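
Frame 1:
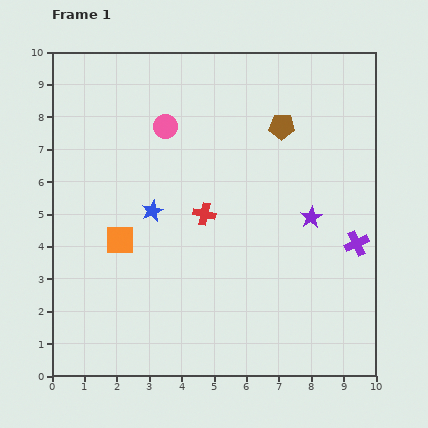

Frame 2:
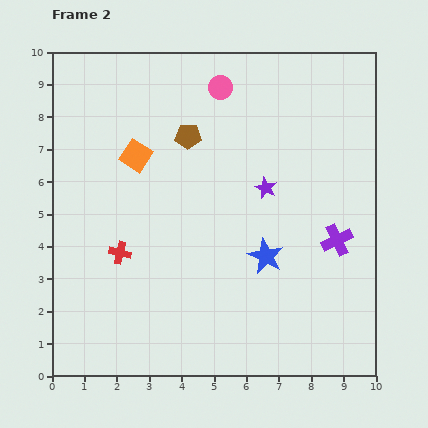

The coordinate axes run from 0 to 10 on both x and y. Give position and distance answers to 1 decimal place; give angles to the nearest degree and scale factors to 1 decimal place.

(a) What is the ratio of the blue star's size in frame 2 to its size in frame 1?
1.6×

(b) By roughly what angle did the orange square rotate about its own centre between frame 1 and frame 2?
32° clockwise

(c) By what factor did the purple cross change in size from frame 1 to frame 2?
1.3×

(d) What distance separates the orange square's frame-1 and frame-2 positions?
2.6

The orange square moved from (2.1, 4.2) to (2.6, 6.8), a distance of √(0.5² + 2.6²) ≈ 2.6.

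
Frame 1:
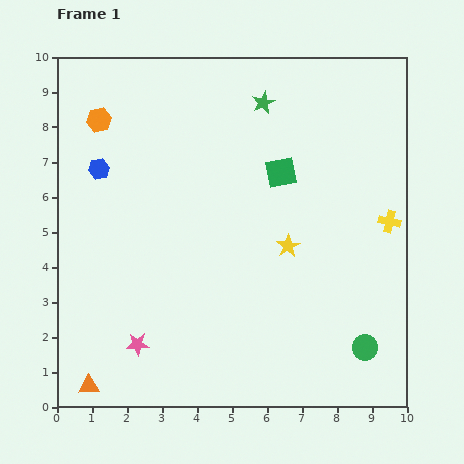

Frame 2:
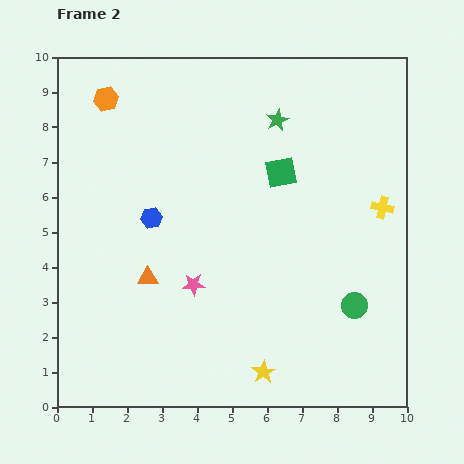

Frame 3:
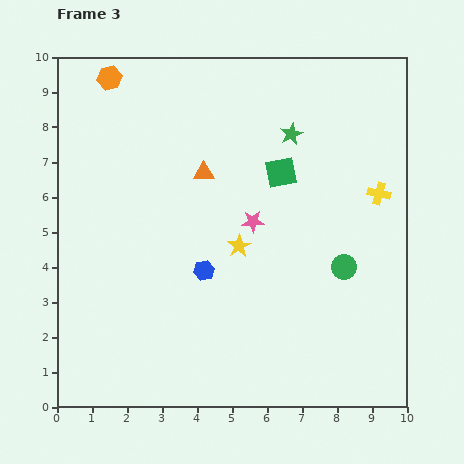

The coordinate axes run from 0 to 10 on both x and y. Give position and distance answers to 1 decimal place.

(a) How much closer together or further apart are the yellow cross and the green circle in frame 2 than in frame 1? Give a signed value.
-0.8

Distance in frame 1: 3.7. Distance in frame 2: 2.9.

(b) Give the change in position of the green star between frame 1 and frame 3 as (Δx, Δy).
(0.8, -0.9)

The green star was at (5.9, 8.7) in frame 1 and (6.7, 7.8) in frame 3.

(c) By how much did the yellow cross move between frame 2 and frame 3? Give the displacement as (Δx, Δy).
(-0.1, 0.4)

The yellow cross was at (9.3, 5.7) in frame 2 and (9.2, 6.1) in frame 3.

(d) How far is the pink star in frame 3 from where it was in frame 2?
2.5

The pink star moved from (3.9, 3.5) to (5.6, 5.3), a distance of √(1.7² + 1.8²) ≈ 2.5.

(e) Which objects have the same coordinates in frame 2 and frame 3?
the green square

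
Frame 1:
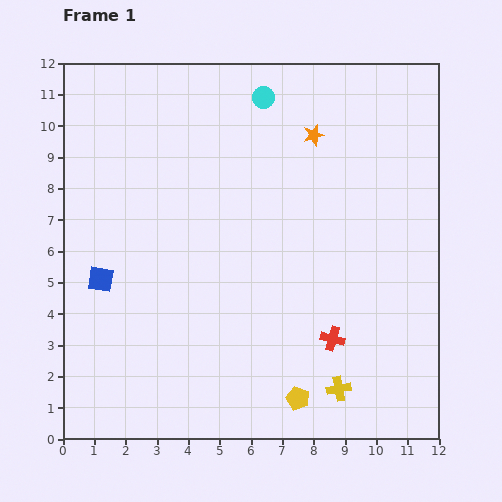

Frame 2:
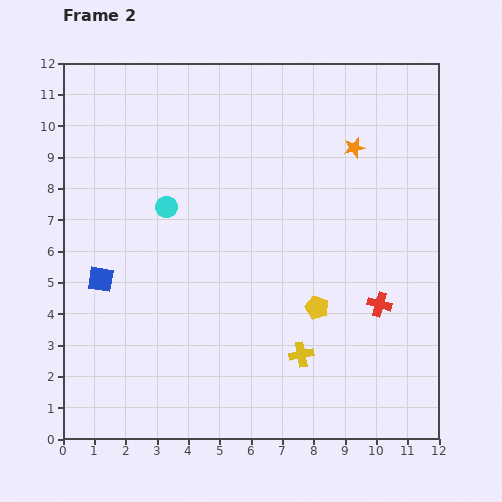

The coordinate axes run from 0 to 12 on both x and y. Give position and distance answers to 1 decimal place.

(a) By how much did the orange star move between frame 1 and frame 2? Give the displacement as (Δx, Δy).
(1.3, -0.4)

The orange star was at (8.0, 9.7) in frame 1 and (9.3, 9.3) in frame 2.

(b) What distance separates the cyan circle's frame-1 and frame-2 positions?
4.7

The cyan circle moved from (6.4, 10.9) to (3.3, 7.4), a distance of √(3.1² + 3.5²) ≈ 4.7.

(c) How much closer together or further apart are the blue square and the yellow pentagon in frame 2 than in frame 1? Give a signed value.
-0.4

Distance in frame 1: 7.4. Distance in frame 2: 7.0.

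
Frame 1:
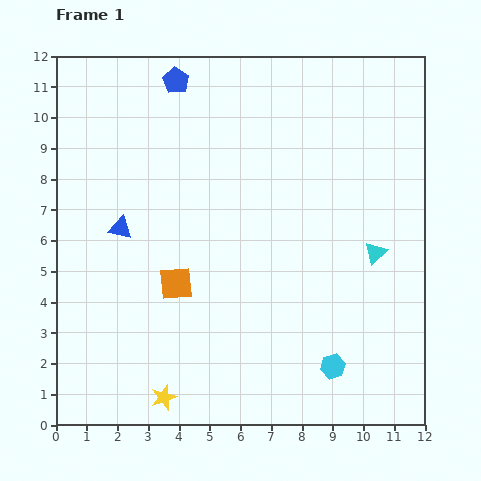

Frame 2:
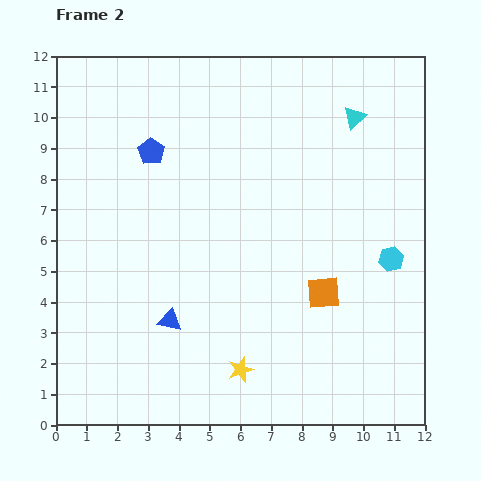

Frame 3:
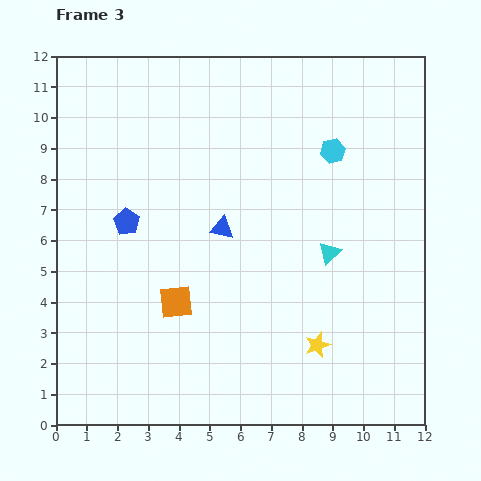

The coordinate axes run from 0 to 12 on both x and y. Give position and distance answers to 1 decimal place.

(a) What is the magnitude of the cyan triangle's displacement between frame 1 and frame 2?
4.5

The cyan triangle moved from (10.4, 5.6) to (9.7, 10.0), a distance of √(0.7² + 4.4²) ≈ 4.5.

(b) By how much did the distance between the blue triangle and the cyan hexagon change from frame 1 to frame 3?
-3.8

Distance in frame 1: 8.2. Distance in frame 3: 4.4.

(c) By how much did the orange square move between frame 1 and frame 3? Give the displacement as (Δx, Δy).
(0.0, -0.6)

The orange square was at (3.9, 4.6) in frame 1 and (3.9, 4.0) in frame 3.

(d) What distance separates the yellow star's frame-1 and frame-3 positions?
5.3

The yellow star moved from (3.5, 0.9) to (8.5, 2.6), a distance of √(5.0² + 1.7²) ≈ 5.3.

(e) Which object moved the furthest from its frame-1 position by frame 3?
the cyan hexagon

(moved 7.0; next 5.3)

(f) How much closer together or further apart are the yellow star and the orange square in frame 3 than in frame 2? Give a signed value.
+1.1

Distance in frame 2: 3.7. Distance in frame 3: 4.8.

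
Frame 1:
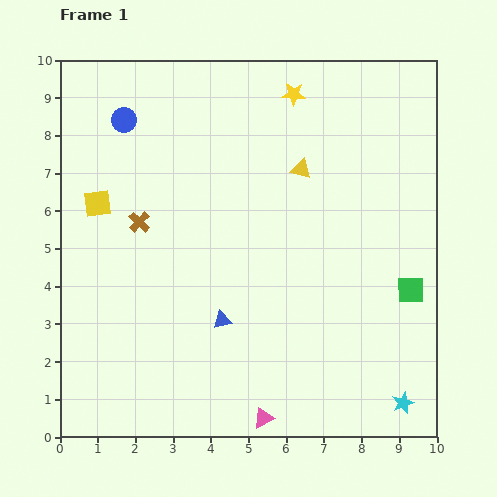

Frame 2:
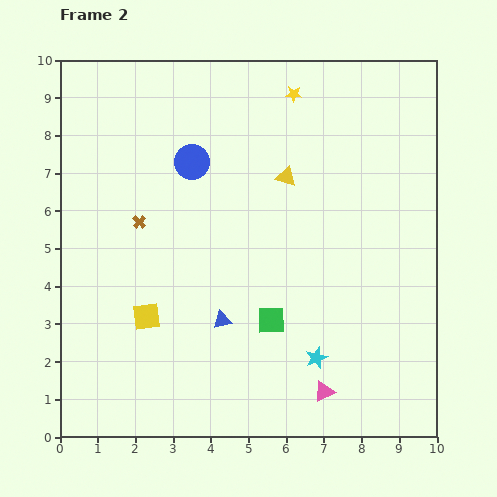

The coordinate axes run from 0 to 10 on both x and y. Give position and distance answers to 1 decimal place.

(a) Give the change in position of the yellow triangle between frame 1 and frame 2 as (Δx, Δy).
(-0.4, -0.2)

The yellow triangle was at (6.4, 7.1) in frame 1 and (6.0, 6.9) in frame 2.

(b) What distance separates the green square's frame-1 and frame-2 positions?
3.8

The green square moved from (9.3, 3.9) to (5.6, 3.1), a distance of √(3.7² + 0.8²) ≈ 3.8.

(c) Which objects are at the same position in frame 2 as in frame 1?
the brown cross, the yellow star, the blue triangle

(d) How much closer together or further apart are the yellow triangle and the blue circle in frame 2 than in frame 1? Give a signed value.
-2.4

Distance in frame 1: 4.9. Distance in frame 2: 2.5.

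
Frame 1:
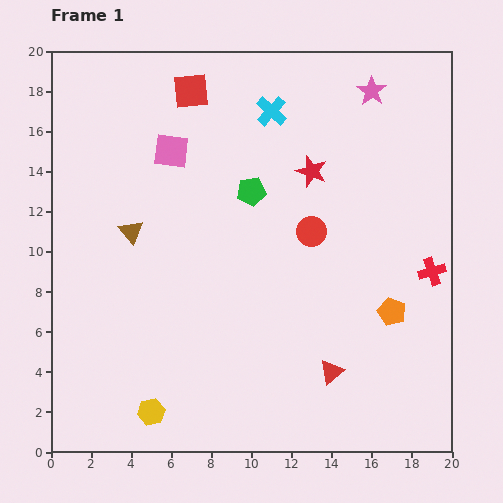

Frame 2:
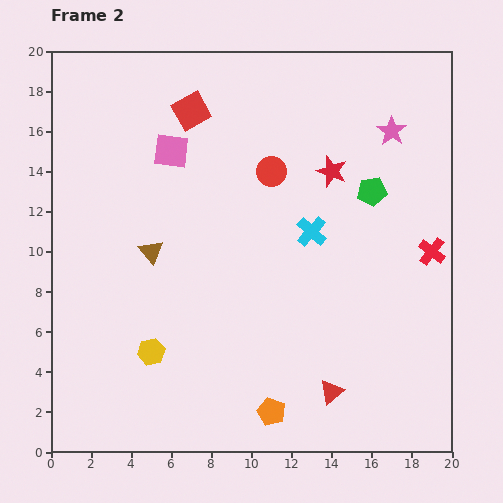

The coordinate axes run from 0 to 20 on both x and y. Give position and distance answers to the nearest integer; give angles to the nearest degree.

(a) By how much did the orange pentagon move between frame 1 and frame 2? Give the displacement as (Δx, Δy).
(-6, -5)

The orange pentagon was at (17, 7) in frame 1 and (11, 2) in frame 2.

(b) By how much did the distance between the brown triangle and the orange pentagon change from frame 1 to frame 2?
-4

Distance in frame 1: 14. Distance in frame 2: 10.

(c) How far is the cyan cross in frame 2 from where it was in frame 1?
6

The cyan cross moved from (11, 17) to (13, 11), a distance of √(2² + 6²) ≈ 6.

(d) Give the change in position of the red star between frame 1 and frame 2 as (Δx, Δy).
(1, 0)

The red star was at (13, 14) in frame 1 and (14, 14) in frame 2.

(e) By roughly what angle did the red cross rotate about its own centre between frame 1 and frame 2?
34° counter-clockwise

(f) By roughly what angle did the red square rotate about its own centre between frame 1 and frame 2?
24° counter-clockwise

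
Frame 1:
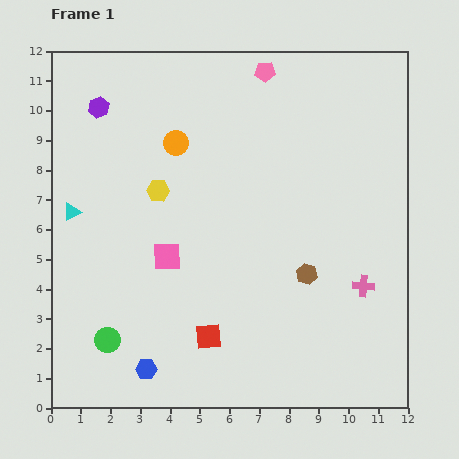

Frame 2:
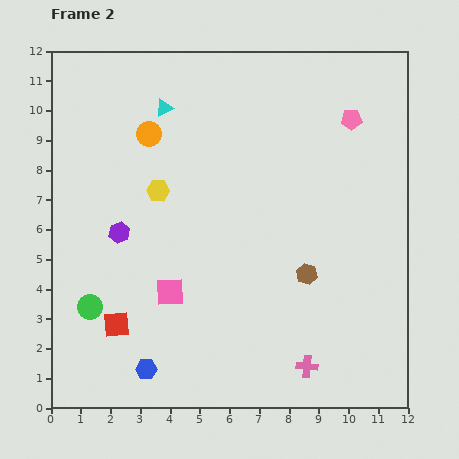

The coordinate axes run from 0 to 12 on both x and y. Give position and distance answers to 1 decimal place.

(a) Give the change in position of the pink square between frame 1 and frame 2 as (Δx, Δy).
(0.1, -1.2)

The pink square was at (3.9, 5.1) in frame 1 and (4.0, 3.9) in frame 2.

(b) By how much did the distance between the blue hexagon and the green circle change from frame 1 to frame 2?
+1.2

Distance in frame 1: 1.6. Distance in frame 2: 2.8.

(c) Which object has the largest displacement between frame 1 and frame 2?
the cyan triangle

(moved 4.7; next 4.3)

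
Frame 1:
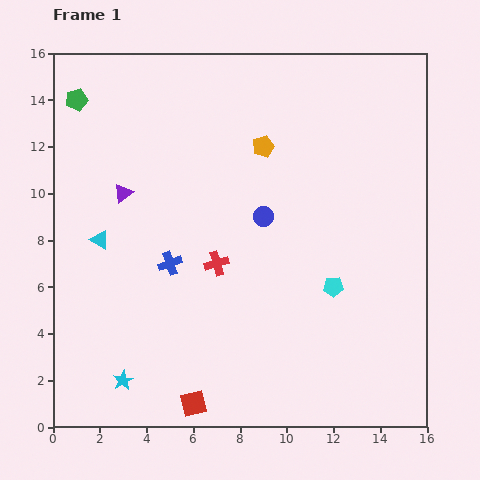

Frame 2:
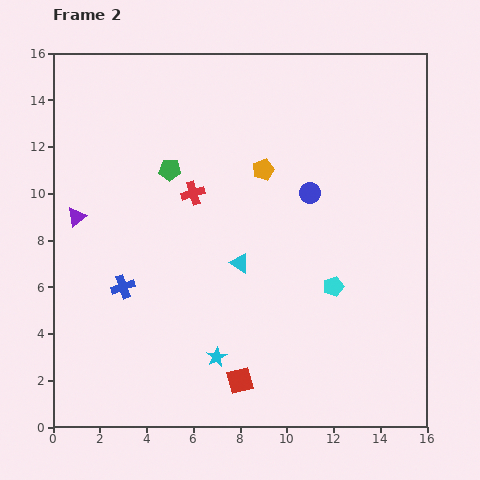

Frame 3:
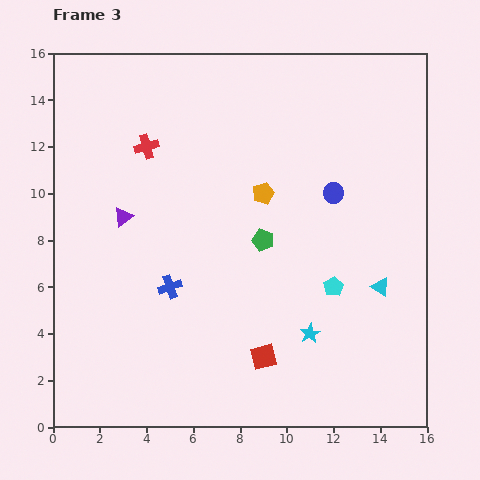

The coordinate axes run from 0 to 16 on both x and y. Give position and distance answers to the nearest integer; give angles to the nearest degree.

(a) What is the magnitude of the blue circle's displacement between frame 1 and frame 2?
2

The blue circle moved from (9, 9) to (11, 10), a distance of √(2² + 1²) ≈ 2.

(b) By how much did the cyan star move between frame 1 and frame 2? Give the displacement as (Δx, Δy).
(4, 1)

The cyan star was at (3, 2) in frame 1 and (7, 3) in frame 2.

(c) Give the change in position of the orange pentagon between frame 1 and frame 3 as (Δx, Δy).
(0, -2)

The orange pentagon was at (9, 12) in frame 1 and (9, 10) in frame 3.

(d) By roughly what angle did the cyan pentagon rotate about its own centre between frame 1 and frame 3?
30° counter-clockwise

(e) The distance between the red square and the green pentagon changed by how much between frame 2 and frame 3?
-4

Distance in frame 2: 9. Distance in frame 3: 5.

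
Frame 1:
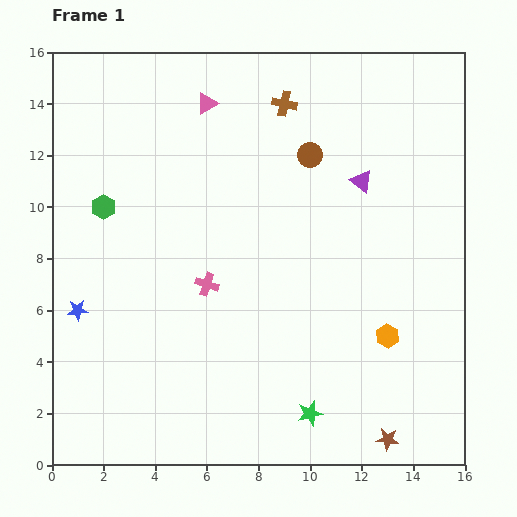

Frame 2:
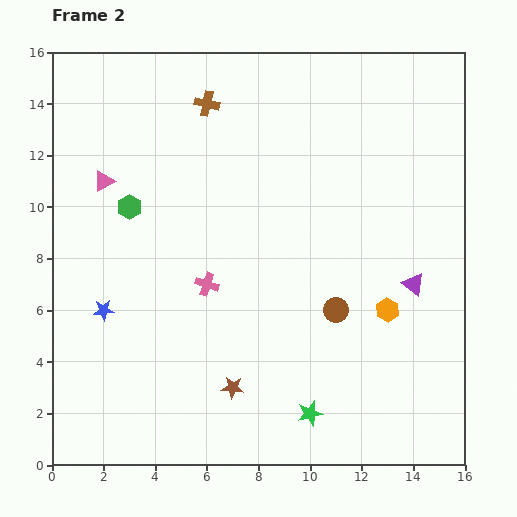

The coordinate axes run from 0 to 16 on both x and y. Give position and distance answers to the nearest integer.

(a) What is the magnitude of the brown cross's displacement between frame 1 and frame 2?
3

The brown cross moved from (9, 14) to (6, 14), a distance of √(3² + 0²) ≈ 3.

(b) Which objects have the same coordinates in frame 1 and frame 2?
the pink cross, the green star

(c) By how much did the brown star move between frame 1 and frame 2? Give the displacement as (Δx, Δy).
(-6, 2)

The brown star was at (13, 1) in frame 1 and (7, 3) in frame 2.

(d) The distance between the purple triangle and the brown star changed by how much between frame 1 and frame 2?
-2

Distance in frame 1: 10. Distance in frame 2: 8.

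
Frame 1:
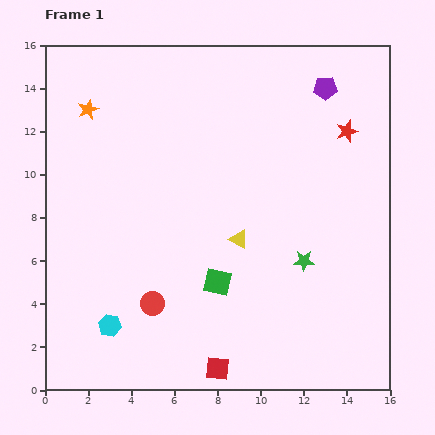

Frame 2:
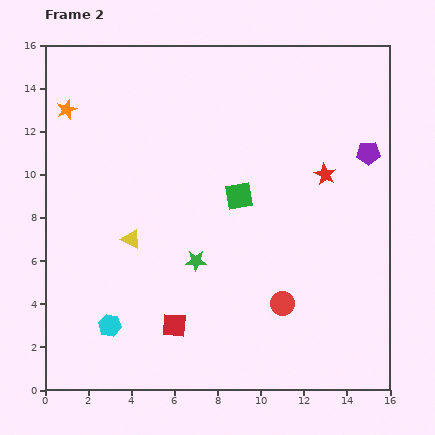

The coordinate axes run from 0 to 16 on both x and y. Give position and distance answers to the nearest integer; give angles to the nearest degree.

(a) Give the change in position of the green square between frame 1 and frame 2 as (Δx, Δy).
(1, 4)

The green square was at (8, 5) in frame 1 and (9, 9) in frame 2.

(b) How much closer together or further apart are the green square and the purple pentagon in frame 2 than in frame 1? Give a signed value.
-4

Distance in frame 1: 10. Distance in frame 2: 6.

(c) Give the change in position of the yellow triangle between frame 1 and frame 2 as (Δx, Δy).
(-5, 0)

The yellow triangle was at (9, 7) in frame 1 and (4, 7) in frame 2.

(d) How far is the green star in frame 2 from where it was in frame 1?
5

The green star moved from (12, 6) to (7, 6), a distance of √(5² + 0²) ≈ 5.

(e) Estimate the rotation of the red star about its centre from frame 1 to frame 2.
26° counter-clockwise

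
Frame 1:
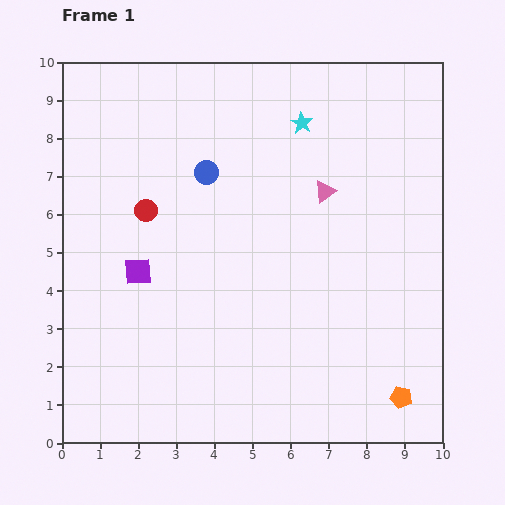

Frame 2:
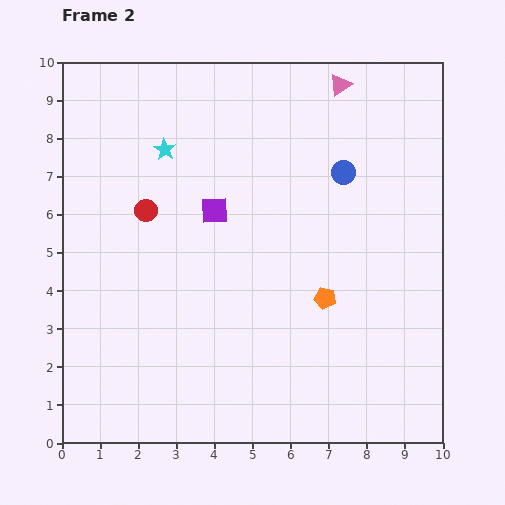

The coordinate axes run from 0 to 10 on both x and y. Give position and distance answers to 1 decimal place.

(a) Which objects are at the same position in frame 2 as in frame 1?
the red circle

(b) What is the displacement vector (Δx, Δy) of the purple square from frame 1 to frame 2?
(2.0, 1.6)

The purple square was at (2.0, 4.5) in frame 1 and (4.0, 6.1) in frame 2.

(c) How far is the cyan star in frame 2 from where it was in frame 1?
3.7

The cyan star moved from (6.3, 8.4) to (2.7, 7.7), a distance of √(3.6² + 0.7²) ≈ 3.7.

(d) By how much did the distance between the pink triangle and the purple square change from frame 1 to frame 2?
-0.6

Distance in frame 1: 5.3. Distance in frame 2: 4.7.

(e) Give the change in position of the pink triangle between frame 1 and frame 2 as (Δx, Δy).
(0.4, 2.8)

The pink triangle was at (6.9, 6.6) in frame 1 and (7.3, 9.4) in frame 2.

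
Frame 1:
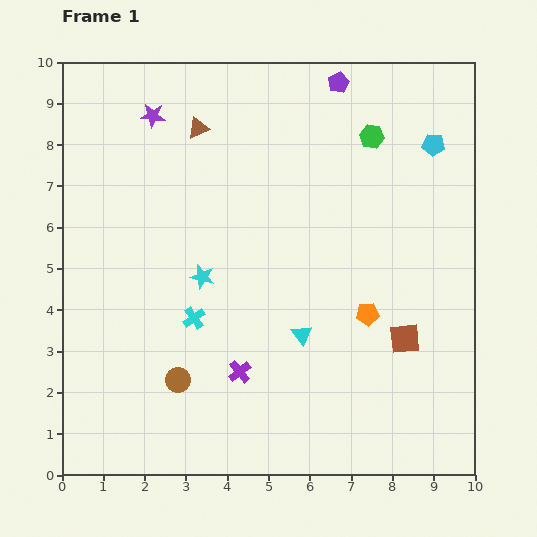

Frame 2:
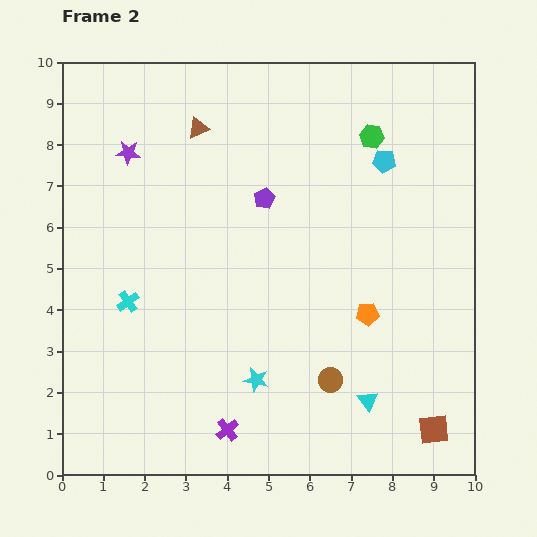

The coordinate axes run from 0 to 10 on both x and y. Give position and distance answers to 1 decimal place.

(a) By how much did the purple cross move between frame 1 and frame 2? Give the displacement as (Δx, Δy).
(-0.3, -1.4)

The purple cross was at (4.3, 2.5) in frame 1 and (4.0, 1.1) in frame 2.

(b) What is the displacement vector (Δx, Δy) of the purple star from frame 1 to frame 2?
(-0.6, -0.9)

The purple star was at (2.2, 8.7) in frame 1 and (1.6, 7.8) in frame 2.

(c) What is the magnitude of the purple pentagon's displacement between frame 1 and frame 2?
3.3

The purple pentagon moved from (6.7, 9.5) to (4.9, 6.7), a distance of √(1.8² + 2.8²) ≈ 3.3.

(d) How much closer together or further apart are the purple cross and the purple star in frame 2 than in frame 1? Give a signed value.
+0.6

Distance in frame 1: 6.5. Distance in frame 2: 7.1.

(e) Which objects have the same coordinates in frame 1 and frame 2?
the green hexagon, the orange pentagon, the brown triangle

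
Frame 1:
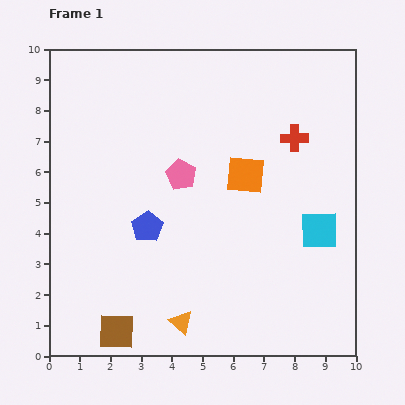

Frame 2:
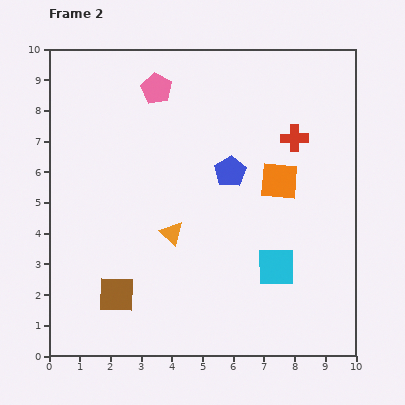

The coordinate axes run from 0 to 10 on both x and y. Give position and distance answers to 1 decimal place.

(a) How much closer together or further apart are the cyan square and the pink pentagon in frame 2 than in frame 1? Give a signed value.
+2.2

Distance in frame 1: 4.8. Distance in frame 2: 7.0.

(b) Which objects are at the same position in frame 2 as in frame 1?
the red cross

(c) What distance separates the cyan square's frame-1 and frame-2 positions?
1.8

The cyan square moved from (8.8, 4.1) to (7.4, 2.9), a distance of √(1.4² + 1.2²) ≈ 1.8.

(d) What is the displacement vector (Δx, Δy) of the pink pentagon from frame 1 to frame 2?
(-0.8, 2.8)

The pink pentagon was at (4.3, 5.9) in frame 1 and (3.5, 8.7) in frame 2.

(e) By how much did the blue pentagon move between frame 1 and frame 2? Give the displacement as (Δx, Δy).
(2.7, 1.8)

The blue pentagon was at (3.2, 4.2) in frame 1 and (5.9, 6.0) in frame 2.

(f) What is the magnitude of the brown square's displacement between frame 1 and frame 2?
1.2

The brown square moved from (2.2, 0.8) to (2.2, 2.0), a distance of √(0.0² + 1.2²) ≈ 1.2.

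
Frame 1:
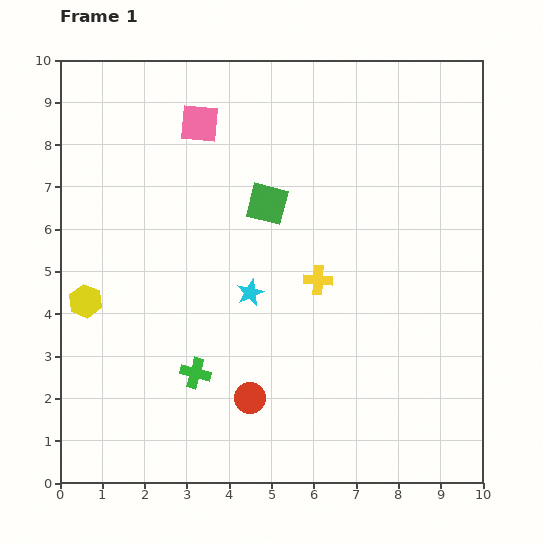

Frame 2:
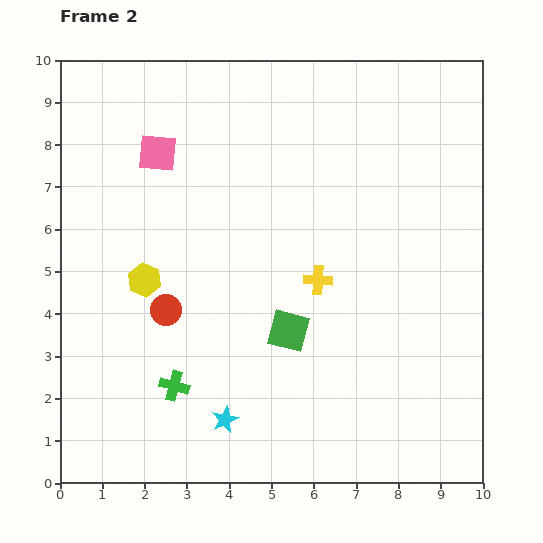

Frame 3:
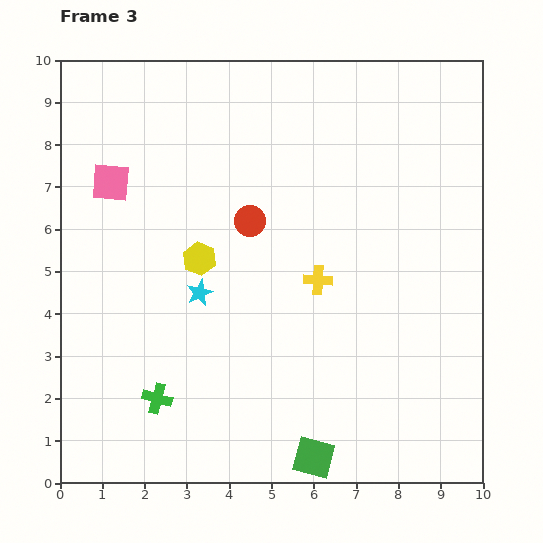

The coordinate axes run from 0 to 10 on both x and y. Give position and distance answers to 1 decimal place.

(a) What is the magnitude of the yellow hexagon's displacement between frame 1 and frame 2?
1.5

The yellow hexagon moved from (0.6, 4.3) to (2.0, 4.8), a distance of √(1.4² + 0.5²) ≈ 1.5.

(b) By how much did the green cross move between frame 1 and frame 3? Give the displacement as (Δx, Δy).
(-0.9, -0.6)

The green cross was at (3.2, 2.6) in frame 1 and (2.3, 2.0) in frame 3.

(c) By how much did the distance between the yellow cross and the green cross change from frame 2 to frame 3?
+0.5

Distance in frame 2: 4.2. Distance in frame 3: 4.7.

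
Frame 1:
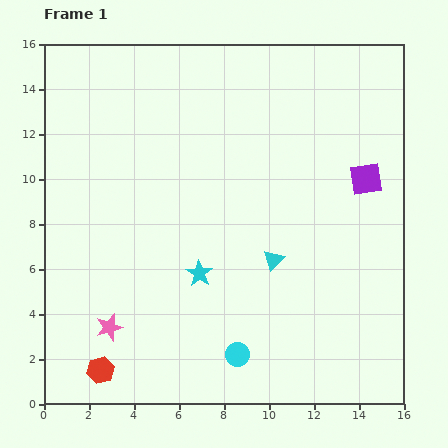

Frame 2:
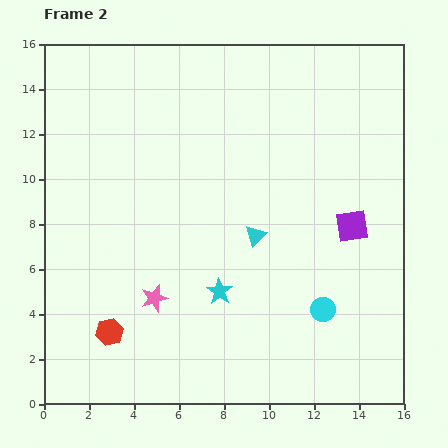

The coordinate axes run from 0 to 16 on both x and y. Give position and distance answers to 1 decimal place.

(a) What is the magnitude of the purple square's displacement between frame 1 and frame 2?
2.2

The purple square moved from (14.3, 10.0) to (13.7, 7.9), a distance of √(0.6² + 2.1²) ≈ 2.2.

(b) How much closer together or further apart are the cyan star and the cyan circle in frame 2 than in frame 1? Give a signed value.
+0.7

Distance in frame 1: 4.0. Distance in frame 2: 4.7.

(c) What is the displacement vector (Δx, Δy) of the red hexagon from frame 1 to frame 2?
(0.4, 1.7)

The red hexagon was at (2.5, 1.5) in frame 1 and (2.9, 3.2) in frame 2.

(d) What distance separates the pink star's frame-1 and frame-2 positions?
2.4

The pink star moved from (2.9, 3.4) to (4.9, 4.7), a distance of √(2.0² + 1.3²) ≈ 2.4.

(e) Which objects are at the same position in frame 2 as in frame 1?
none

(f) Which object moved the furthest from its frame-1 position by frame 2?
the cyan circle

(moved 4.3; next 2.4)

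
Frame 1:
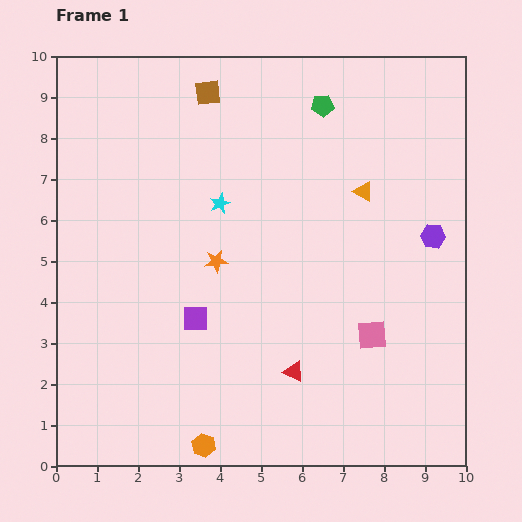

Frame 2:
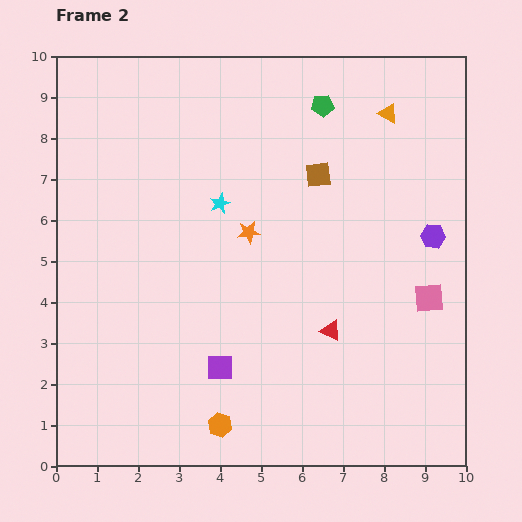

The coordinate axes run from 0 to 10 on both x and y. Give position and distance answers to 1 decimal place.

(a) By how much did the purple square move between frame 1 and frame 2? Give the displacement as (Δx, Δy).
(0.6, -1.2)

The purple square was at (3.4, 3.6) in frame 1 and (4.0, 2.4) in frame 2.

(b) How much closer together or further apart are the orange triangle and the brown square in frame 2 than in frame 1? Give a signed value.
-2.2

Distance in frame 1: 4.5. Distance in frame 2: 2.3.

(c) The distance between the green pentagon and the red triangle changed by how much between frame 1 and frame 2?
-1.0

Distance in frame 1: 6.5. Distance in frame 2: 5.5.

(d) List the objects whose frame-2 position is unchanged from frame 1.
the cyan star, the green pentagon, the purple hexagon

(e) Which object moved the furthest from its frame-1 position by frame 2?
the brown square

(moved 3.4; next 2.0)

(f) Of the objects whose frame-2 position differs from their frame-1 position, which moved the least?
the orange hexagon

(moved 0.6)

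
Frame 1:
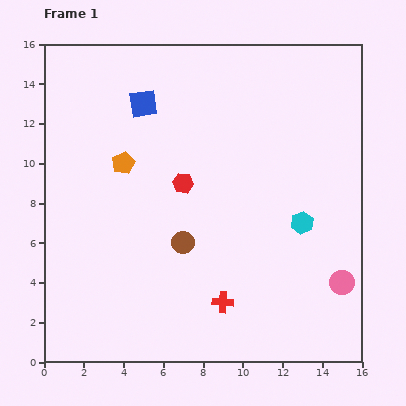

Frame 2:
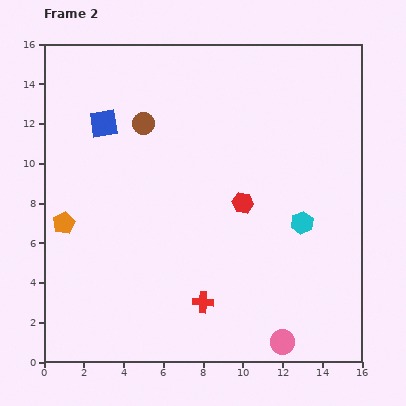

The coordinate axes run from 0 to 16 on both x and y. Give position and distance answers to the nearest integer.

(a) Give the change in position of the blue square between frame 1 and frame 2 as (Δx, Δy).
(-2, -1)

The blue square was at (5, 13) in frame 1 and (3, 12) in frame 2.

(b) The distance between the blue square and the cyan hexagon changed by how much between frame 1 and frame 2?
+1

Distance in frame 1: 10. Distance in frame 2: 11.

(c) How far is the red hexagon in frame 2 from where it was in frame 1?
3

The red hexagon moved from (7, 9) to (10, 8), a distance of √(3² + 1²) ≈ 3.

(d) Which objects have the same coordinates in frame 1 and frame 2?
the cyan hexagon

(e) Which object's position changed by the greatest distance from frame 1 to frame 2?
the brown circle

(moved 6; next 4)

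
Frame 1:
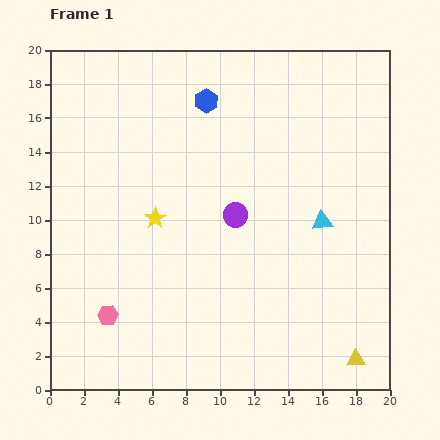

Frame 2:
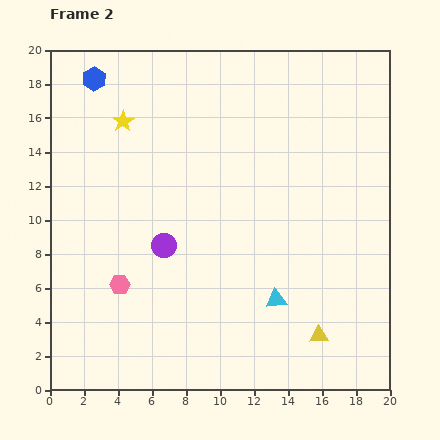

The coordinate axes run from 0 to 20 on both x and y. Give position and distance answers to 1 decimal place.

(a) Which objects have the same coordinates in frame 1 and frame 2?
none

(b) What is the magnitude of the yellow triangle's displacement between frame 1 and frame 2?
2.6

The yellow triangle moved from (18.0, 1.8) to (15.8, 3.2), a distance of √(2.2² + 1.4²) ≈ 2.6.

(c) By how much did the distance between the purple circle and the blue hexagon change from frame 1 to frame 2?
+3.7

Distance in frame 1: 6.9. Distance in frame 2: 10.6.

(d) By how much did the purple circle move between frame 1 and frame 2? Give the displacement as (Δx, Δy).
(-4.2, -1.8)

The purple circle was at (10.9, 10.3) in frame 1 and (6.7, 8.5) in frame 2.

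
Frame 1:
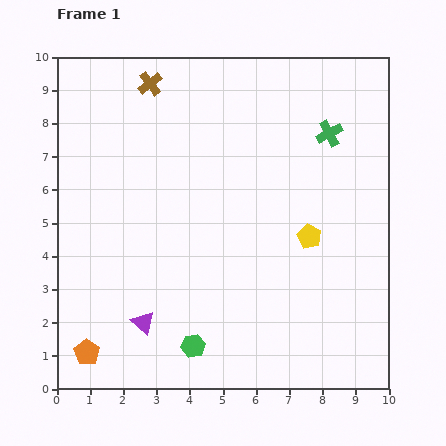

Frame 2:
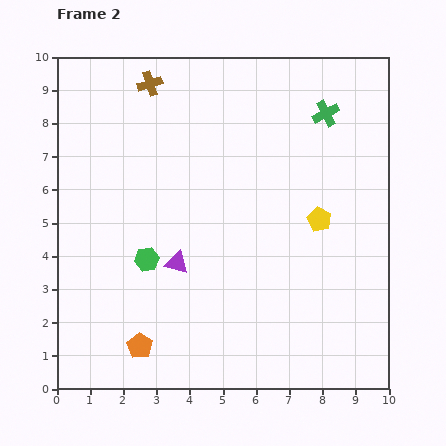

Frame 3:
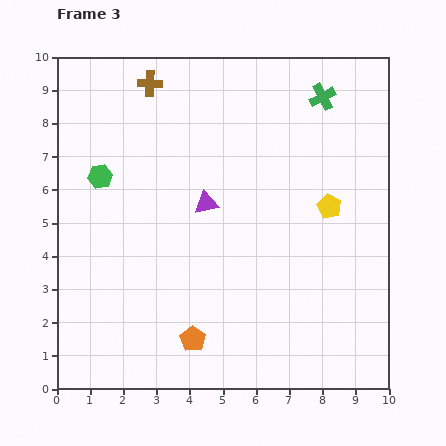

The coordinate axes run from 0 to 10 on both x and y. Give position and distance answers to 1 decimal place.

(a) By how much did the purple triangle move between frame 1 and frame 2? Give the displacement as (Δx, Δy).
(1.0, 1.8)

The purple triangle was at (2.6, 2.0) in frame 1 and (3.6, 3.8) in frame 2.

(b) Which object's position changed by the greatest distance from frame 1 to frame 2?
the green hexagon

(moved 3.0; next 2.1)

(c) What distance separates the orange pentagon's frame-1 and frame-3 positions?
3.2

The orange pentagon moved from (0.9, 1.1) to (4.1, 1.5), a distance of √(3.2² + 0.4²) ≈ 3.2.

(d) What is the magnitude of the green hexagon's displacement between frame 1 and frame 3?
5.8

The green hexagon moved from (4.1, 1.3) to (1.3, 6.4), a distance of √(2.8² + 5.1²) ≈ 5.8.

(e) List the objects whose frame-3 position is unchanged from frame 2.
the brown cross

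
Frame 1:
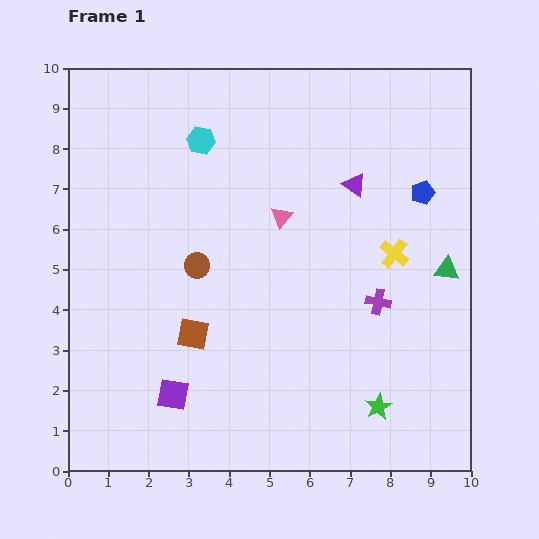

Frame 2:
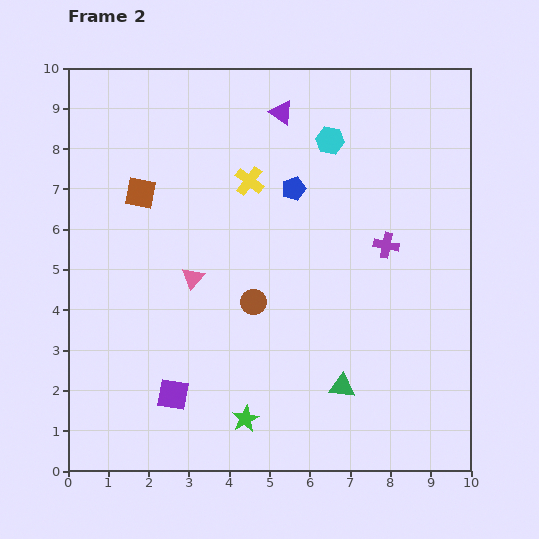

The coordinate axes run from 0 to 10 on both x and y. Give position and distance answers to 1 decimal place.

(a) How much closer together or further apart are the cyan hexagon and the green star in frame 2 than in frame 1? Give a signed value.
-0.7

Distance in frame 1: 7.9. Distance in frame 2: 7.2.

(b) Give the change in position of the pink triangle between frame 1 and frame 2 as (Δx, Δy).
(-2.2, -1.5)

The pink triangle was at (5.3, 6.3) in frame 1 and (3.1, 4.8) in frame 2.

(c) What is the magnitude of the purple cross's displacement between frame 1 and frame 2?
1.4

The purple cross moved from (7.7, 4.2) to (7.9, 5.6), a distance of √(0.2² + 1.4²) ≈ 1.4.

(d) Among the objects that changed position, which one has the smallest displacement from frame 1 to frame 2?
the purple cross

(moved 1.4)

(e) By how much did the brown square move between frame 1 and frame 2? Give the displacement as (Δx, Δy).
(-1.3, 3.5)

The brown square was at (3.1, 3.4) in frame 1 and (1.8, 6.9) in frame 2.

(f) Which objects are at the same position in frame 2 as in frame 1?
the purple square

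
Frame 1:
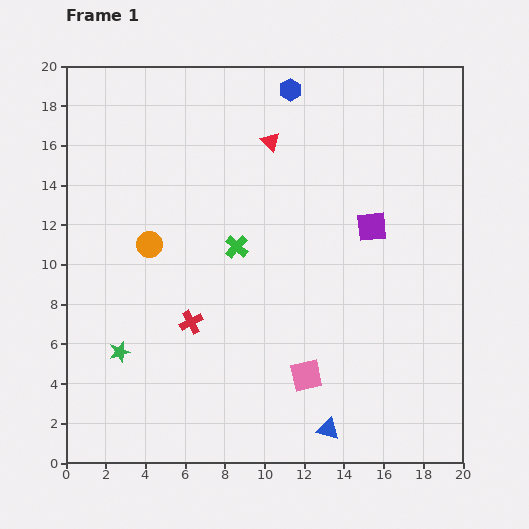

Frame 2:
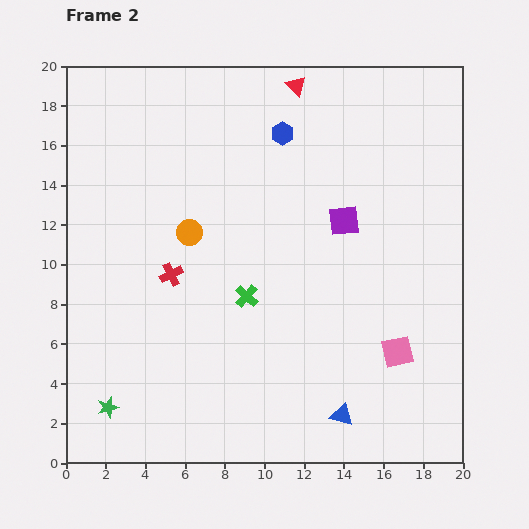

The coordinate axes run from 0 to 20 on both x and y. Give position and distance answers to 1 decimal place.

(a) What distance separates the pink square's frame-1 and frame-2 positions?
4.8

The pink square moved from (12.1, 4.4) to (16.7, 5.6), a distance of √(4.6² + 1.2²) ≈ 4.8.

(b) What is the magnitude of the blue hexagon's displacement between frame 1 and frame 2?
2.2

The blue hexagon moved from (11.3, 18.8) to (10.9, 16.6), a distance of √(0.4² + 2.2²) ≈ 2.2.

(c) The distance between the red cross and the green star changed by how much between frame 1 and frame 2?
+3.5

Distance in frame 1: 3.9. Distance in frame 2: 7.4.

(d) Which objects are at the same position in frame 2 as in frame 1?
none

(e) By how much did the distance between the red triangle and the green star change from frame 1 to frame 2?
+5.8

Distance in frame 1: 13.0. Distance in frame 2: 18.8.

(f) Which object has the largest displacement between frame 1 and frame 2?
the pink square

(moved 4.8; next 3.1)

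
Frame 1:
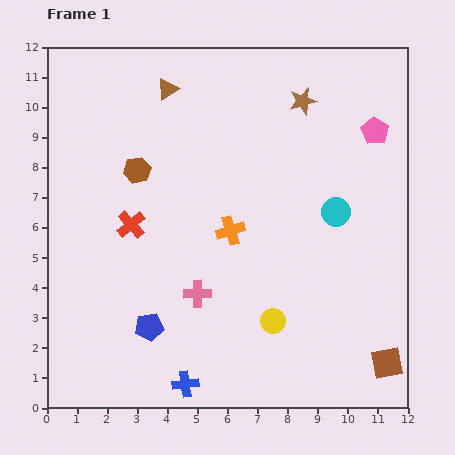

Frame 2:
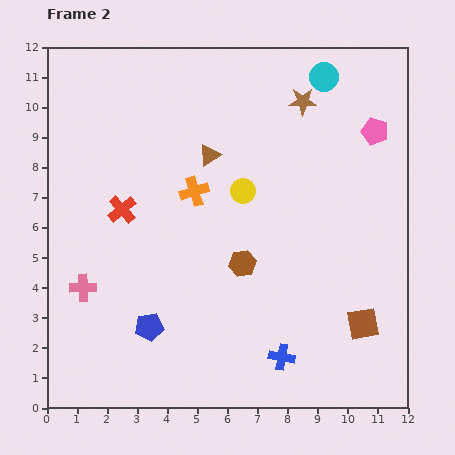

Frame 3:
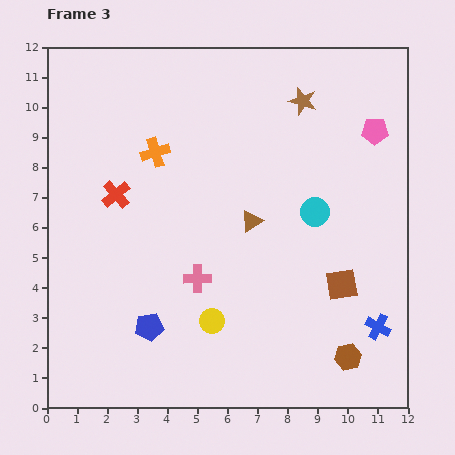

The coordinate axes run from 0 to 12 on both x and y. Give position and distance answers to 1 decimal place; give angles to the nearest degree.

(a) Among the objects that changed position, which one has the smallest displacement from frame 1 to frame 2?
the red cross

(moved 0.6)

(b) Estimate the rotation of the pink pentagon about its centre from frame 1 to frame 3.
31° counter-clockwise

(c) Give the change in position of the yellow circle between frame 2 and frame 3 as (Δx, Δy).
(-1.0, -4.3)

The yellow circle was at (6.5, 7.2) in frame 2 and (5.5, 2.9) in frame 3.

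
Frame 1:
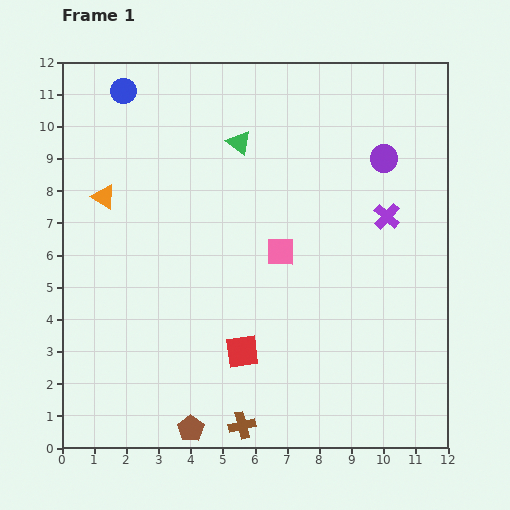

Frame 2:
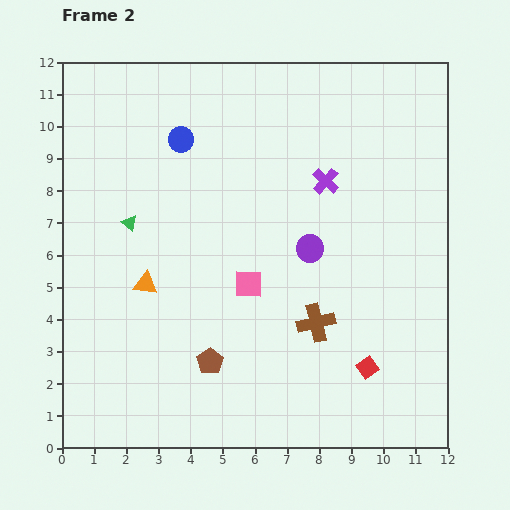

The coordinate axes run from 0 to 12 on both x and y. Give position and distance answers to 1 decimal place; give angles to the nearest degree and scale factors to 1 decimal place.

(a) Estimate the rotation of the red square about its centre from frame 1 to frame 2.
28° counter-clockwise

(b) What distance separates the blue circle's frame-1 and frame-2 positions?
2.3

The blue circle moved from (1.9, 11.1) to (3.7, 9.6), a distance of √(1.8² + 1.5²) ≈ 2.3.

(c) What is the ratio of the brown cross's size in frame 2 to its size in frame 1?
1.4×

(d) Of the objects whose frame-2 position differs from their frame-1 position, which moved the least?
the pink square

(moved 1.4)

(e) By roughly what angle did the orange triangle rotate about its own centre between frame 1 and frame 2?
23° counter-clockwise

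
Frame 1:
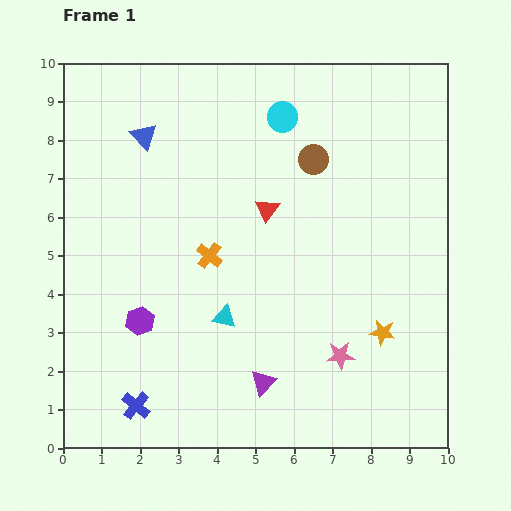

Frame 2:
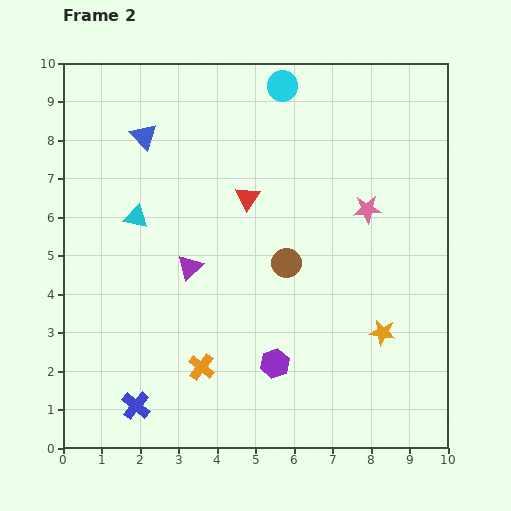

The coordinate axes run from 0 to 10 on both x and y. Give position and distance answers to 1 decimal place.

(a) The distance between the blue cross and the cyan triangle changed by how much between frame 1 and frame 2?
+1.6

Distance in frame 1: 3.3. Distance in frame 2: 4.9.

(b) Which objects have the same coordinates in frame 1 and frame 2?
the orange star, the blue cross, the blue triangle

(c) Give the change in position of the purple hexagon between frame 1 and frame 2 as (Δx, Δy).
(3.5, -1.1)

The purple hexagon was at (2.0, 3.3) in frame 1 and (5.5, 2.2) in frame 2.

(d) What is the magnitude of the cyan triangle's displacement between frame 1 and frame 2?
3.5

The cyan triangle moved from (4.2, 3.4) to (1.9, 6.0), a distance of √(2.3² + 2.6²) ≈ 3.5.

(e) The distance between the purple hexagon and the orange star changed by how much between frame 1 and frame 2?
-3.4

Distance in frame 1: 6.3. Distance in frame 2: 2.9.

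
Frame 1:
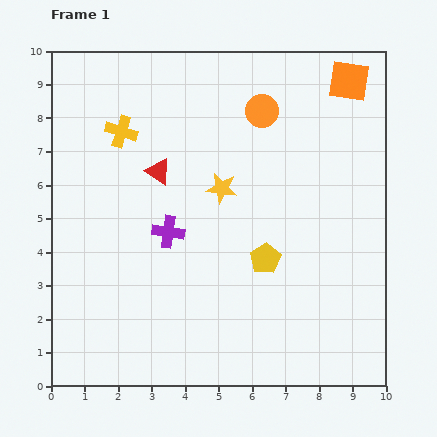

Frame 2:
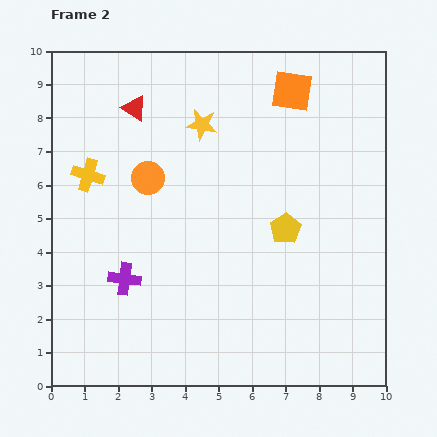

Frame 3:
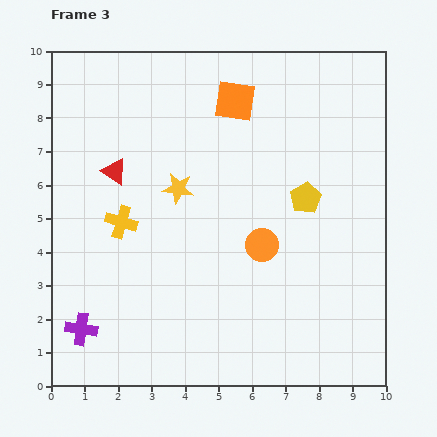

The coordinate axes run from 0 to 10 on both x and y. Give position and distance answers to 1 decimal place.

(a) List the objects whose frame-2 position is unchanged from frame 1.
none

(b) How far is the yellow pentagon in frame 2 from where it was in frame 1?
1.1

The yellow pentagon moved from (6.4, 3.8) to (7.0, 4.7), a distance of √(0.6² + 0.9²) ≈ 1.1.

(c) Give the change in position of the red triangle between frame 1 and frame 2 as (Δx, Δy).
(-0.7, 1.9)

The red triangle was at (3.2, 6.4) in frame 1 and (2.5, 8.3) in frame 2.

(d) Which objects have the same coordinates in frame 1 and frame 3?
none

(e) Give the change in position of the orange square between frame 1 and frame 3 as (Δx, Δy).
(-3.4, -0.6)

The orange square was at (8.9, 9.1) in frame 1 and (5.5, 8.5) in frame 3.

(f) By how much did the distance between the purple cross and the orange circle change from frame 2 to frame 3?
+2.9

Distance in frame 2: 3.1. Distance in frame 3: 6.0.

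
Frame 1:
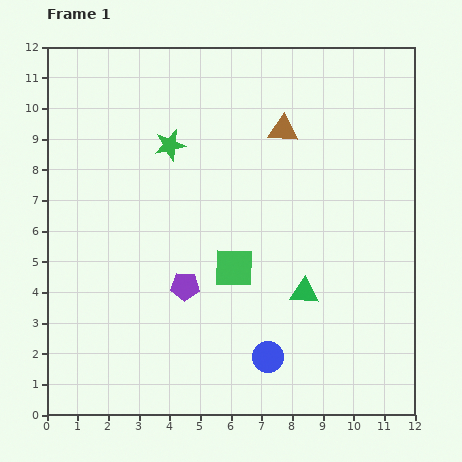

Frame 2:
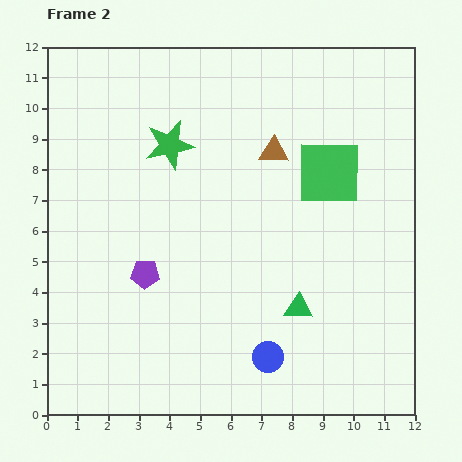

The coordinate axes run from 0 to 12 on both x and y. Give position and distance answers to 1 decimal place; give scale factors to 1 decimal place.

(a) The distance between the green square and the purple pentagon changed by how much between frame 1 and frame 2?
+5.1

Distance in frame 1: 1.7. Distance in frame 2: 6.8.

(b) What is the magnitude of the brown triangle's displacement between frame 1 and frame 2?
0.8

The brown triangle moved from (7.7, 9.3) to (7.4, 8.6), a distance of √(0.3² + 0.7²) ≈ 0.8.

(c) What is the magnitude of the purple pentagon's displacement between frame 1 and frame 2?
1.4

The purple pentagon moved from (4.5, 4.2) to (3.2, 4.6), a distance of √(1.3² + 0.4²) ≈ 1.4.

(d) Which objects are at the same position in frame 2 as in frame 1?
the blue circle, the green star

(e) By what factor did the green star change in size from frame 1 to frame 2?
1.6×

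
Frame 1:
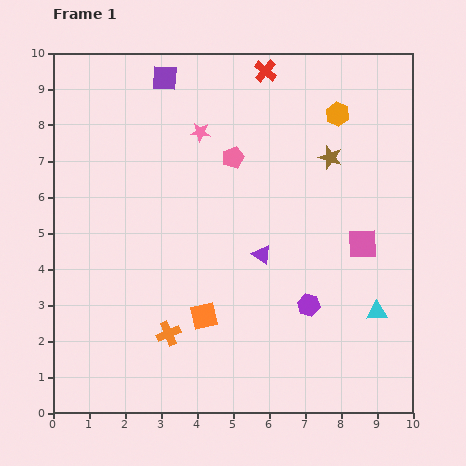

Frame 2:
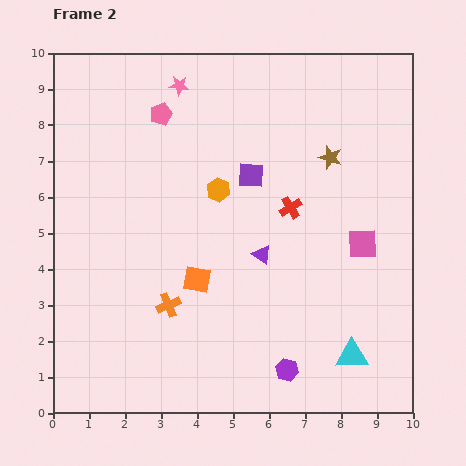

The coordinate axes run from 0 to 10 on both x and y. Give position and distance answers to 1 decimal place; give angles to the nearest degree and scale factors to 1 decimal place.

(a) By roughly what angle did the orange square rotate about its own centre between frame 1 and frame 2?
23° clockwise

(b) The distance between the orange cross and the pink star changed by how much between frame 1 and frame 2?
+0.4

Distance in frame 1: 5.7. Distance in frame 2: 6.1.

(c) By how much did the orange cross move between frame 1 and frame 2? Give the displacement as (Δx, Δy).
(0.0, 0.8)

The orange cross was at (3.2, 2.2) in frame 1 and (3.2, 3.0) in frame 2.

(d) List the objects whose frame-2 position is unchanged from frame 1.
the purple triangle, the brown star, the pink square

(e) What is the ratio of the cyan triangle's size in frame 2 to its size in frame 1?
1.6×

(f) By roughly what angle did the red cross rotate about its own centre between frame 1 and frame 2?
18° clockwise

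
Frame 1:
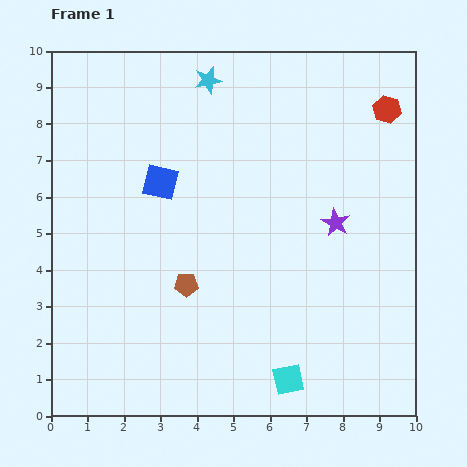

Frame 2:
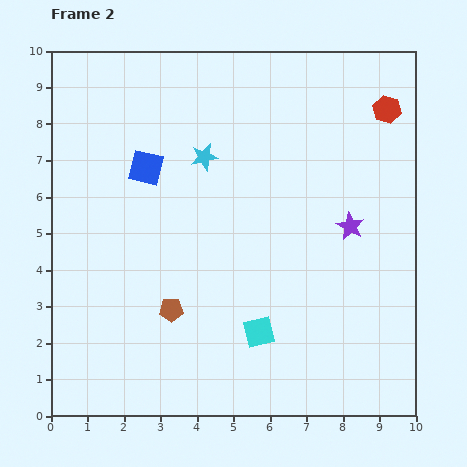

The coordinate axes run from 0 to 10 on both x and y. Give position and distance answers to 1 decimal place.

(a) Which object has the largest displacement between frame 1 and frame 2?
the cyan star

(moved 2.1; next 1.5)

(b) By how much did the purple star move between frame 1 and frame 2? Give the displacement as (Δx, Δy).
(0.4, -0.1)

The purple star was at (7.8, 5.3) in frame 1 and (8.2, 5.2) in frame 2.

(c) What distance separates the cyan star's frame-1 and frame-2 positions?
2.1

The cyan star moved from (4.3, 9.2) to (4.2, 7.1), a distance of √(0.1² + 2.1²) ≈ 2.1.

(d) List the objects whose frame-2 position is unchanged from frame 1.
the red hexagon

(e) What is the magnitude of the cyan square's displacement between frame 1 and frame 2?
1.5

The cyan square moved from (6.5, 1.0) to (5.7, 2.3), a distance of √(0.8² + 1.3²) ≈ 1.5.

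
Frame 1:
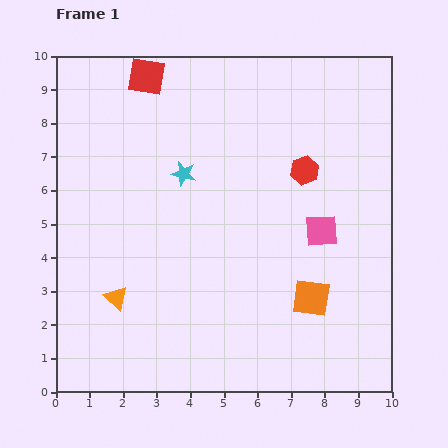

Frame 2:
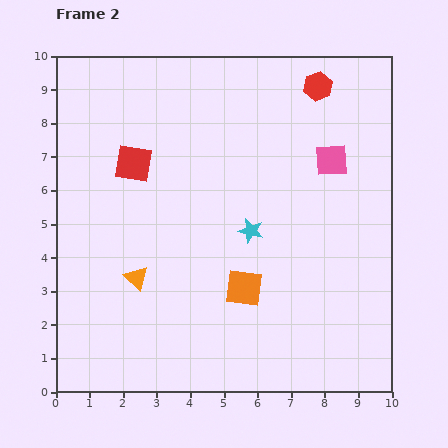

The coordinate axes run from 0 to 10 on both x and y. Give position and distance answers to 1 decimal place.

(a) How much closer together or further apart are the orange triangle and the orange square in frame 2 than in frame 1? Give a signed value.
-2.6

Distance in frame 1: 5.8. Distance in frame 2: 3.2.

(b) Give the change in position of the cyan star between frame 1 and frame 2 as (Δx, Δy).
(2.0, -1.7)

The cyan star was at (3.8, 6.5) in frame 1 and (5.8, 4.8) in frame 2.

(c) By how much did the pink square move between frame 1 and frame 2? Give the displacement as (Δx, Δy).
(0.3, 2.1)

The pink square was at (7.9, 4.8) in frame 1 and (8.2, 6.9) in frame 2.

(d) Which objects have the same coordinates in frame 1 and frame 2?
none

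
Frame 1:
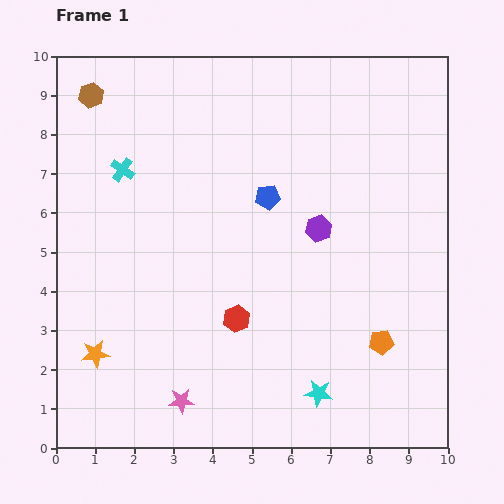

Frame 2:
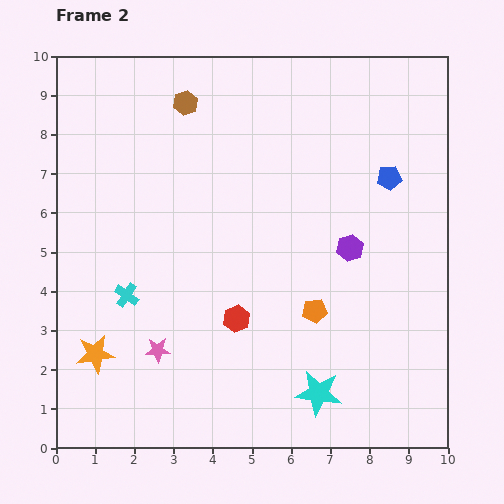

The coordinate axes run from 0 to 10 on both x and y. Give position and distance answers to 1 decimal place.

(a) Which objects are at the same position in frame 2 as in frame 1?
the cyan star, the orange star, the red hexagon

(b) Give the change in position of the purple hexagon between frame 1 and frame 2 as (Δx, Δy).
(0.8, -0.5)

The purple hexagon was at (6.7, 5.6) in frame 1 and (7.5, 5.1) in frame 2.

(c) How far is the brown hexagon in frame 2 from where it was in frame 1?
2.4

The brown hexagon moved from (0.9, 9.0) to (3.3, 8.8), a distance of √(2.4² + 0.2²) ≈ 2.4.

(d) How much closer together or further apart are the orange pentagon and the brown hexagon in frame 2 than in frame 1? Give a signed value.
-3.5

Distance in frame 1: 9.7. Distance in frame 2: 6.2.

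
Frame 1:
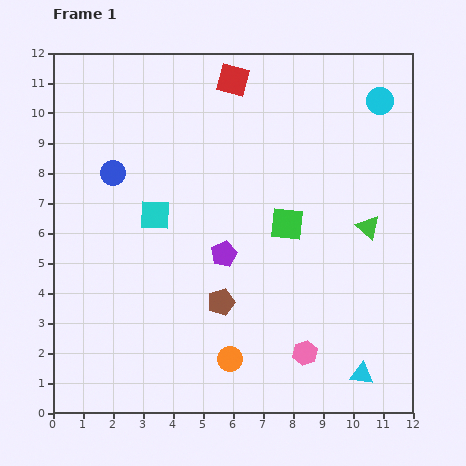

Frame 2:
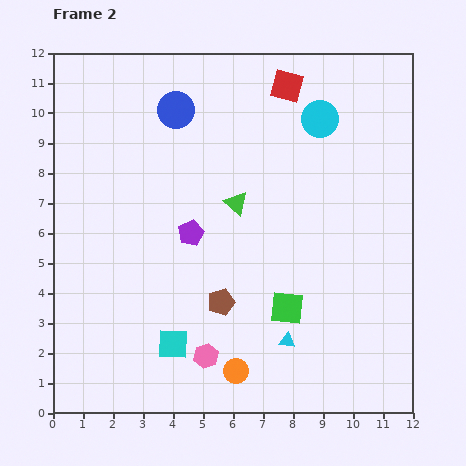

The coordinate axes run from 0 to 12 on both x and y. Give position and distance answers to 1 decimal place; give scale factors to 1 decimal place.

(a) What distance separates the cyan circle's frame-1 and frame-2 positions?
2.1

The cyan circle moved from (10.9, 10.4) to (8.9, 9.8), a distance of √(2.0² + 0.6²) ≈ 2.1.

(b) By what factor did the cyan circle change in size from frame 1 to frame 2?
1.4×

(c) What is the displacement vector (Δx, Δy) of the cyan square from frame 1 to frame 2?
(0.6, -4.3)

The cyan square was at (3.4, 6.6) in frame 1 and (4.0, 2.3) in frame 2.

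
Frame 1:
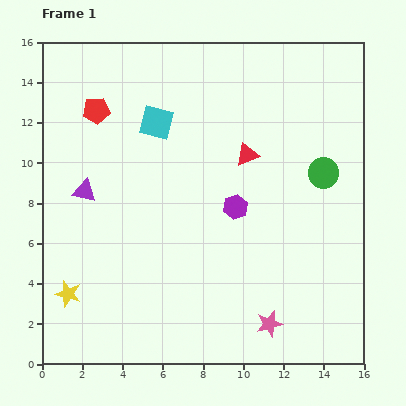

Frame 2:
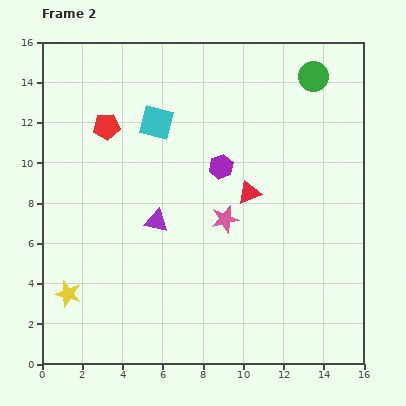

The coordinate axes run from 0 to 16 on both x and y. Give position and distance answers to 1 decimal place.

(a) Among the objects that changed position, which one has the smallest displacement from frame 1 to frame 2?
the red pentagon

(moved 0.9)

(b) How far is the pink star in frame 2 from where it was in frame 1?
5.6

The pink star moved from (11.3, 2.0) to (9.1, 7.2), a distance of √(2.2² + 5.2²) ≈ 5.6.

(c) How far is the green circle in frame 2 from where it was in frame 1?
4.8

The green circle moved from (14.0, 9.5) to (13.5, 14.3), a distance of √(0.5² + 4.8²) ≈ 4.8.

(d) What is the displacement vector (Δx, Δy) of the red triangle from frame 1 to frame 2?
(0.1, -1.9)

The red triangle was at (10.2, 10.4) in frame 1 and (10.3, 8.5) in frame 2.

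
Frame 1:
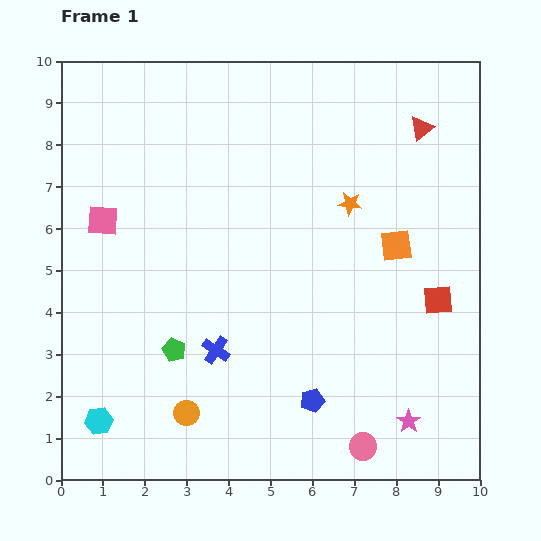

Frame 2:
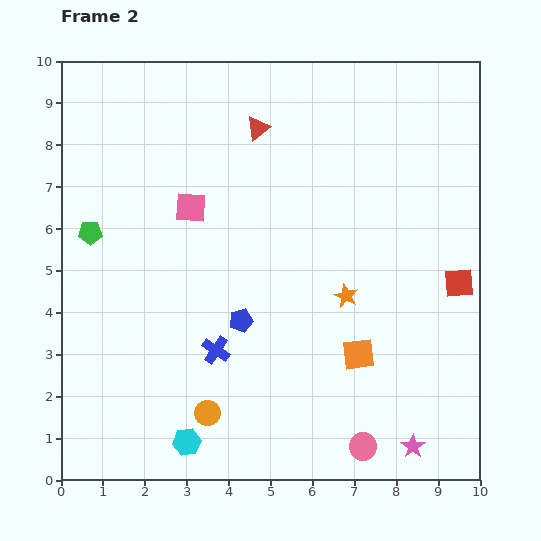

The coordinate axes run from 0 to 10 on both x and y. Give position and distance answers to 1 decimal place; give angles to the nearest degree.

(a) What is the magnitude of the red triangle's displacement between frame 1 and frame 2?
3.9

The red triangle moved from (8.6, 8.4) to (4.7, 8.4), a distance of √(3.9² + 0.0²) ≈ 3.9.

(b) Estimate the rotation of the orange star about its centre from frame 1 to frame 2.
17° clockwise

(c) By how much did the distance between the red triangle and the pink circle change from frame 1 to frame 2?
+0.3

Distance in frame 1: 7.7. Distance in frame 2: 8.0.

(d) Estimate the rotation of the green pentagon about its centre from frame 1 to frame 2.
24° counter-clockwise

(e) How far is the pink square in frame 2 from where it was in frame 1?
2.1

The pink square moved from (1.0, 6.2) to (3.1, 6.5), a distance of √(2.1² + 0.3²) ≈ 2.1.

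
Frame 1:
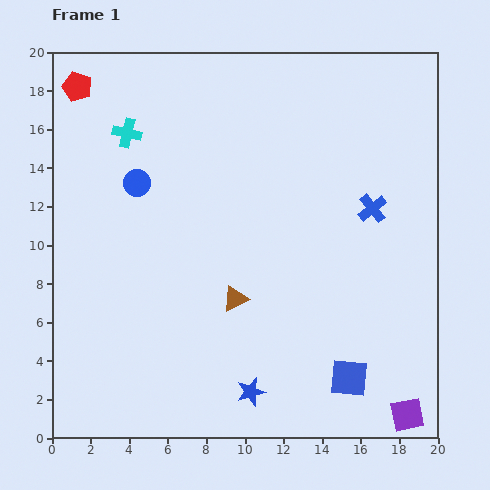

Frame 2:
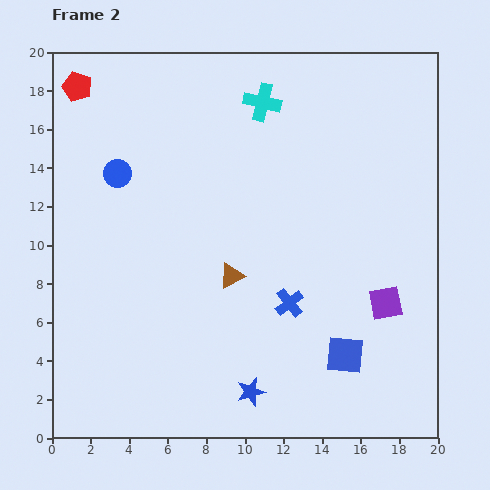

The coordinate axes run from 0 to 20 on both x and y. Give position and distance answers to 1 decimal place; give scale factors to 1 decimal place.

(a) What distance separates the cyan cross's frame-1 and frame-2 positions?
7.2

The cyan cross moved from (3.9, 15.8) to (10.9, 17.4), a distance of √(7.0² + 1.6²) ≈ 7.2.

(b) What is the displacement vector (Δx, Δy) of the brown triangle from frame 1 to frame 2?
(-0.2, 1.2)

The brown triangle was at (9.5, 7.2) in frame 1 and (9.3, 8.4) in frame 2.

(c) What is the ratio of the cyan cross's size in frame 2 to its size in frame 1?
1.3×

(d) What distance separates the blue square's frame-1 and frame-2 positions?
1.2

The blue square moved from (15.4, 3.1) to (15.2, 4.3), a distance of √(0.2² + 1.2²) ≈ 1.2.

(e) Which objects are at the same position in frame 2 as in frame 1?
the blue star, the red pentagon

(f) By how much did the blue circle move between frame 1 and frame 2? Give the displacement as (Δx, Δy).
(-1.0, 0.5)

The blue circle was at (4.4, 13.2) in frame 1 and (3.4, 13.7) in frame 2.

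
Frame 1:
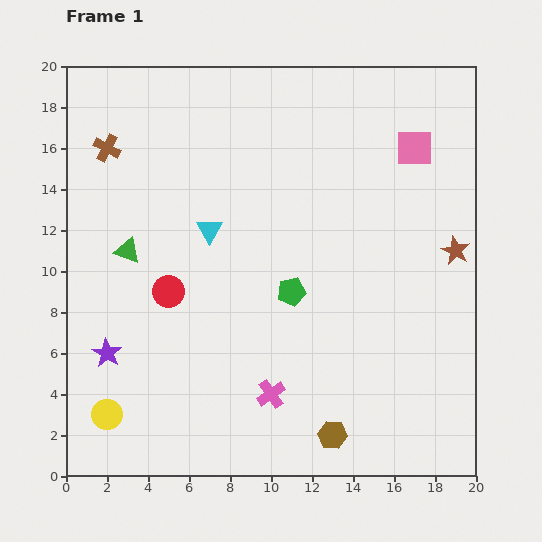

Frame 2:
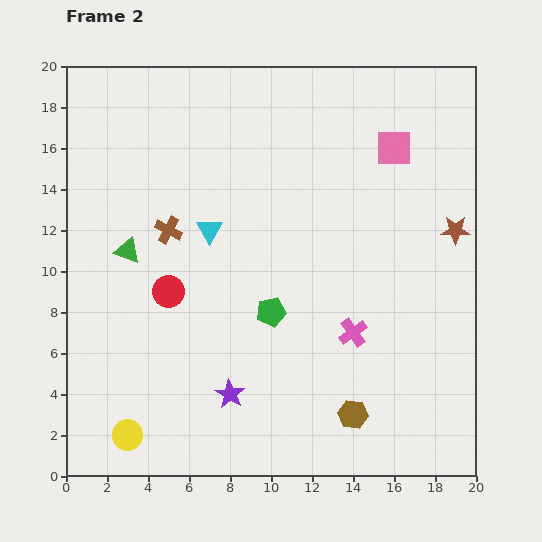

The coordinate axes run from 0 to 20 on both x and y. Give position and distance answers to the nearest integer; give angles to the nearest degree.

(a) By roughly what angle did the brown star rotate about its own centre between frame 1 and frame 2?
27° counter-clockwise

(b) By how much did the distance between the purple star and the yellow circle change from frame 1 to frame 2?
+2

Distance in frame 1: 3. Distance in frame 2: 5.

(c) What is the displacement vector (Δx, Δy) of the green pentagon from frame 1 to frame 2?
(-1, -1)

The green pentagon was at (11, 9) in frame 1 and (10, 8) in frame 2.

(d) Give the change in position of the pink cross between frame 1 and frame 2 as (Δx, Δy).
(4, 3)

The pink cross was at (10, 4) in frame 1 and (14, 7) in frame 2.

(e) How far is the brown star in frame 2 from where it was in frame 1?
1

The brown star moved from (19, 11) to (19, 12), a distance of √(0² + 1²) ≈ 1.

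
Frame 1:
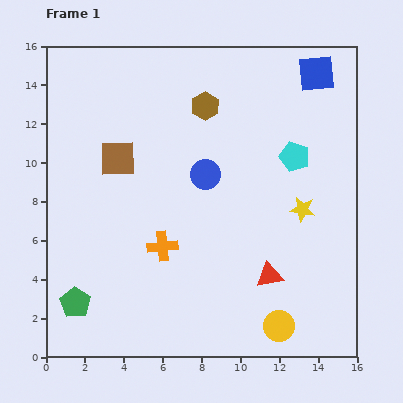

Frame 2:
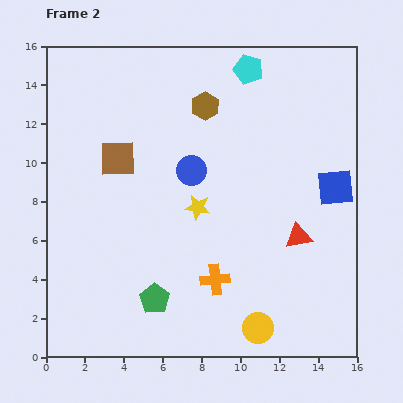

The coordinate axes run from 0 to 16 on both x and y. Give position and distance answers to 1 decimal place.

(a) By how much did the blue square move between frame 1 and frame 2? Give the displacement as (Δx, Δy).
(1.0, -5.9)

The blue square was at (13.9, 14.6) in frame 1 and (14.9, 8.7) in frame 2.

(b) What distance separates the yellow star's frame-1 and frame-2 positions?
5.4

The yellow star moved from (13.2, 7.6) to (7.8, 7.7), a distance of √(5.4² + 0.1²) ≈ 5.4.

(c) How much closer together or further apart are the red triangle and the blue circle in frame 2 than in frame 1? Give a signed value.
+0.3

Distance in frame 1: 6.2. Distance in frame 2: 6.5.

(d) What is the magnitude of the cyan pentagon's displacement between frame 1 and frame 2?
5.1

The cyan pentagon moved from (12.8, 10.3) to (10.4, 14.8), a distance of √(2.4² + 4.5²) ≈ 5.1.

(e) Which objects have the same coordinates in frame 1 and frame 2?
the brown hexagon, the brown square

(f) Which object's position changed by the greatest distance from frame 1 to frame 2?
the blue square

(moved 6.0; next 5.4)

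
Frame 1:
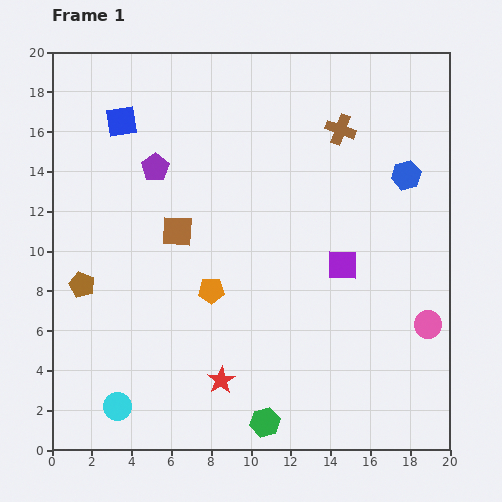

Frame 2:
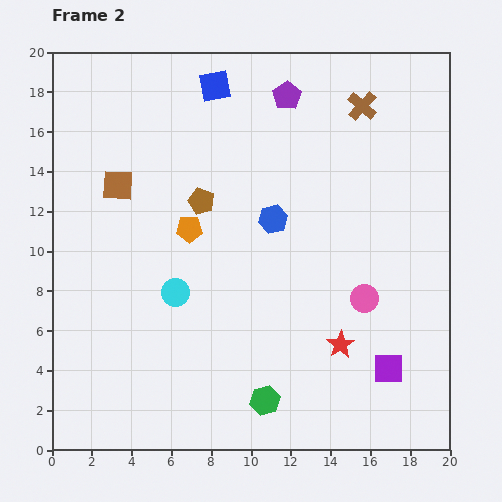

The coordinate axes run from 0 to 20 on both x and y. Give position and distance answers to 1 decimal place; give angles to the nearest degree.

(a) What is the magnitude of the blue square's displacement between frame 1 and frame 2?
5.0

The blue square moved from (3.5, 16.5) to (8.2, 18.3), a distance of √(4.7² + 1.8²) ≈ 5.0.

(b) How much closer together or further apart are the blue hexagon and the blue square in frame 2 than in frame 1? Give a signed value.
-7.3

Distance in frame 1: 14.6. Distance in frame 2: 7.3.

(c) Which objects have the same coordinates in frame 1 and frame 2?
none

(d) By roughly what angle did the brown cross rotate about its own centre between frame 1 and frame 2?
21° clockwise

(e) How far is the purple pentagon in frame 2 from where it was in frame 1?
7.5

The purple pentagon moved from (5.2, 14.2) to (11.8, 17.8), a distance of √(6.6² + 3.6²) ≈ 7.5.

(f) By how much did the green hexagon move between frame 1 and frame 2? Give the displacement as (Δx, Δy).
(0.0, 1.1)

The green hexagon was at (10.7, 1.4) in frame 1 and (10.7, 2.5) in frame 2.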